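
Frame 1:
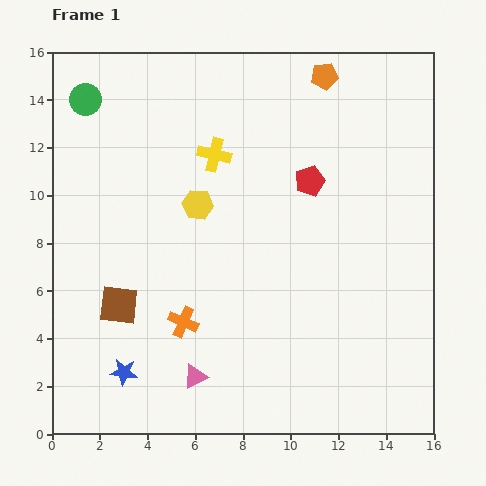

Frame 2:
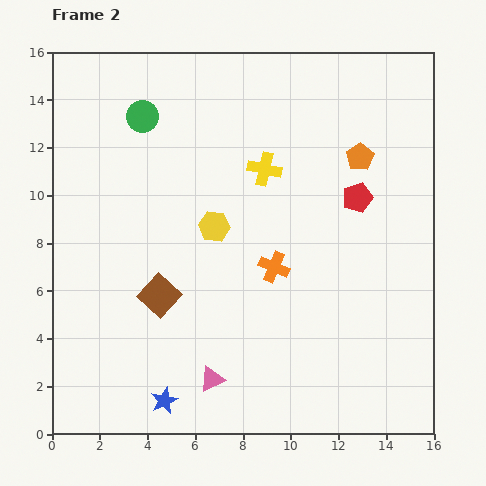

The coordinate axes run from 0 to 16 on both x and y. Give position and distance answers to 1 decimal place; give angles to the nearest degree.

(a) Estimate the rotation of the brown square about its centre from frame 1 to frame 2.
37° clockwise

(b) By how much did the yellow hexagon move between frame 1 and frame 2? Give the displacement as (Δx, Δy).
(0.7, -0.9)

The yellow hexagon was at (6.1, 9.6) in frame 1 and (6.8, 8.7) in frame 2.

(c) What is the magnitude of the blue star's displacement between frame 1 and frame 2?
2.1

The blue star moved from (3.0, 2.6) to (4.7, 1.4), a distance of √(1.7² + 1.2²) ≈ 2.1.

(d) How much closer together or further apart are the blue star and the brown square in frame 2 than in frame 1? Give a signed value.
+1.6

Distance in frame 1: 2.8. Distance in frame 2: 4.4.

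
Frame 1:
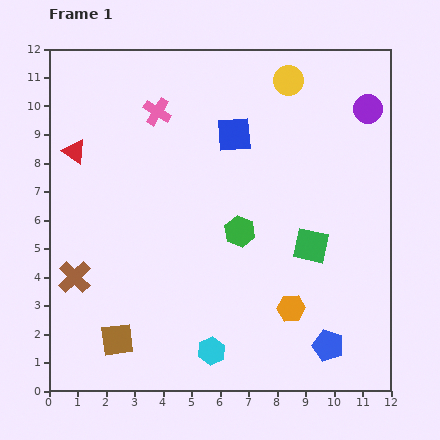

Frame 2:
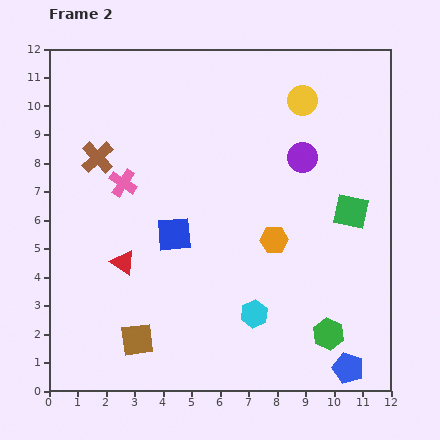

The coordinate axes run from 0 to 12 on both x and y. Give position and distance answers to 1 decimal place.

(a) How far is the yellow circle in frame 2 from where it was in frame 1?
0.9

The yellow circle moved from (8.4, 10.9) to (8.9, 10.2), a distance of √(0.5² + 0.7²) ≈ 0.9.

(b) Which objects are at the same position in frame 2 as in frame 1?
none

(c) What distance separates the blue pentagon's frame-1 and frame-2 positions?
1.1

The blue pentagon moved from (9.8, 1.6) to (10.5, 0.8), a distance of √(0.7² + 0.8²) ≈ 1.1.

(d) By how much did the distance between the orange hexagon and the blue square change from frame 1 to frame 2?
-2.9

Distance in frame 1: 6.4. Distance in frame 2: 3.5.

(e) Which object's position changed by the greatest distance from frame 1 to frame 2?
the green hexagon

(moved 4.8; next 4.3)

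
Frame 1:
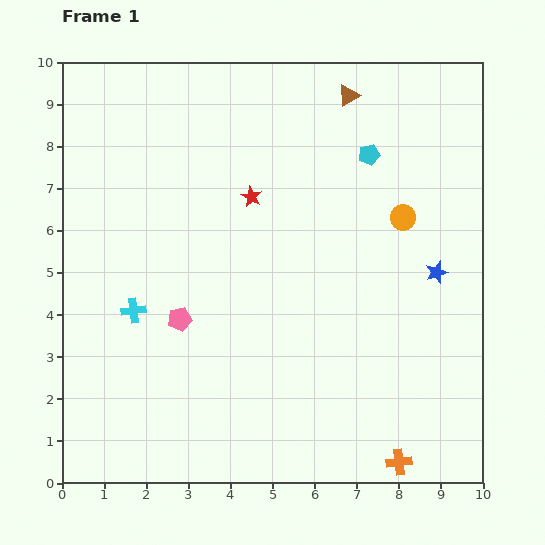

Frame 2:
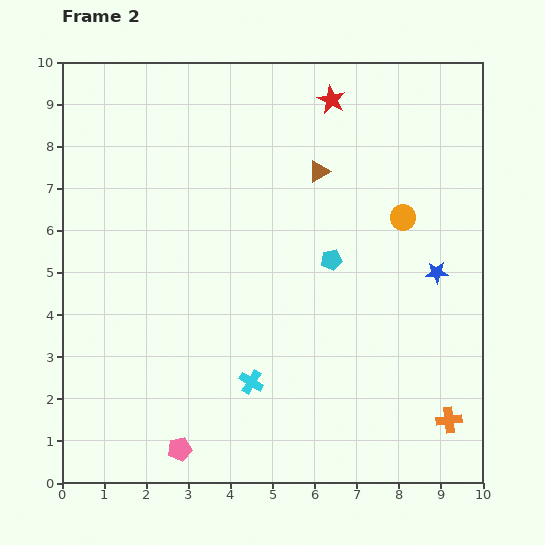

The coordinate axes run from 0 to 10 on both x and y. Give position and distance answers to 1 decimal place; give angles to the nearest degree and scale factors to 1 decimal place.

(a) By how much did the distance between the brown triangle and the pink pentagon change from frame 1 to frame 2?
+0.8

Distance in frame 1: 6.6. Distance in frame 2: 7.4.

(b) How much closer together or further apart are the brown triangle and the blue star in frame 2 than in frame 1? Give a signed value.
-1.0

Distance in frame 1: 4.7. Distance in frame 2: 3.7.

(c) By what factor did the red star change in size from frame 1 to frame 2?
1.4×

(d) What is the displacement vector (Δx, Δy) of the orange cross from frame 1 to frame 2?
(1.2, 1.0)

The orange cross was at (8.0, 0.5) in frame 1 and (9.2, 1.5) in frame 2.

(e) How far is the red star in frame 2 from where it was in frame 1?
3.0

The red star moved from (4.5, 6.8) to (6.4, 9.1), a distance of √(1.9² + 2.3²) ≈ 3.0.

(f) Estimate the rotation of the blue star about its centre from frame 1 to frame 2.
16° clockwise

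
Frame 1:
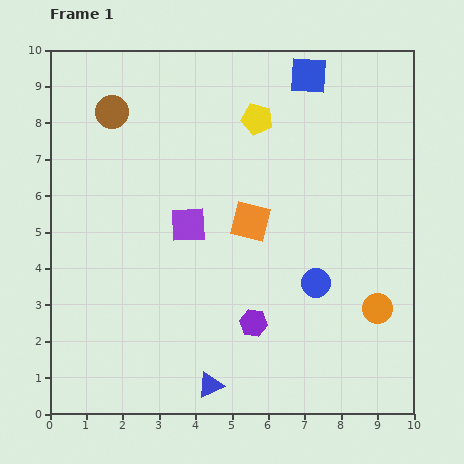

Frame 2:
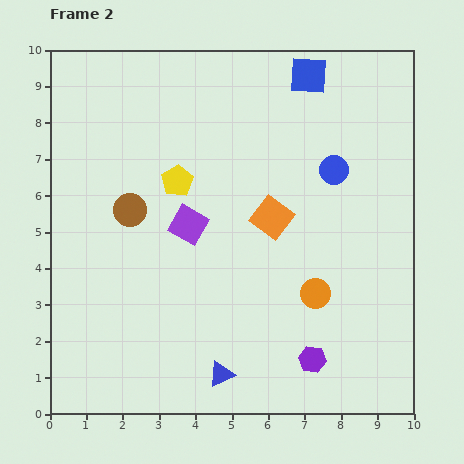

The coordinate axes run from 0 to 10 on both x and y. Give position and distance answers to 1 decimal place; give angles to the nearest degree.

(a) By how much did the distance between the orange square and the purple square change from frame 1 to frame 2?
+0.6

Distance in frame 1: 1.7. Distance in frame 2: 2.3.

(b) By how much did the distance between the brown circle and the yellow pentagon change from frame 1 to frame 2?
-2.5

Distance in frame 1: 4.0. Distance in frame 2: 1.5.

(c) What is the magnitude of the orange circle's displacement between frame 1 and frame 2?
1.7

The orange circle moved from (9.0, 2.9) to (7.3, 3.3), a distance of √(1.7² + 0.4²) ≈ 1.7.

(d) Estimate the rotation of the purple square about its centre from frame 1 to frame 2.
33° clockwise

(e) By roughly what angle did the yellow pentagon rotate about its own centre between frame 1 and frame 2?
27° clockwise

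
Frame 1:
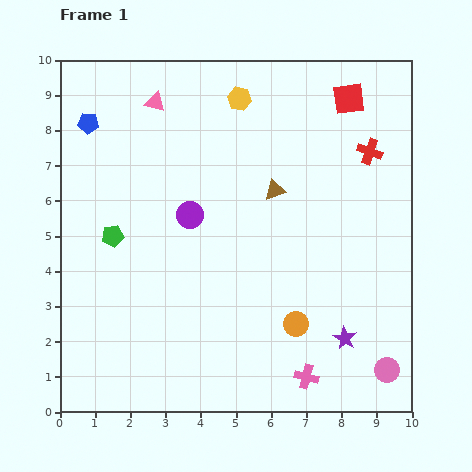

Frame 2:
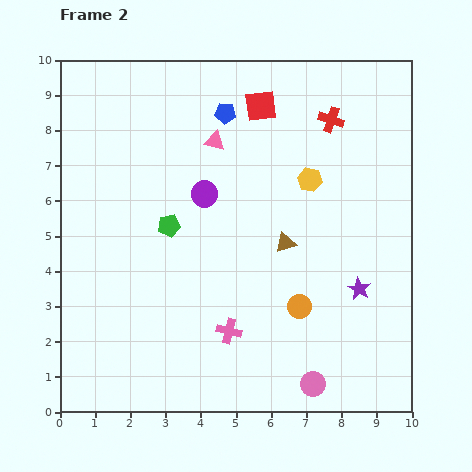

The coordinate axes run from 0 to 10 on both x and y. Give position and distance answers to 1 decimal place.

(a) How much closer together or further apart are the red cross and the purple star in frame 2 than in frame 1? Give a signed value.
-0.4

Distance in frame 1: 5.3. Distance in frame 2: 4.9.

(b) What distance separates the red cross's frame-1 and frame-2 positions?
1.4

The red cross moved from (8.8, 7.4) to (7.7, 8.3), a distance of √(1.1² + 0.9²) ≈ 1.4.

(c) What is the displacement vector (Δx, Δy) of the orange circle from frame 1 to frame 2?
(0.1, 0.5)

The orange circle was at (6.7, 2.5) in frame 1 and (6.8, 3.0) in frame 2.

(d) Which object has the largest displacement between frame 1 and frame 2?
the blue pentagon

(moved 3.9; next 3.0)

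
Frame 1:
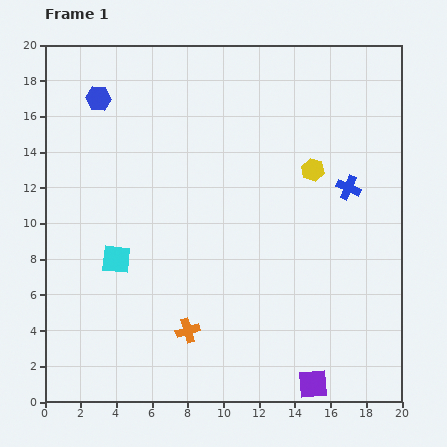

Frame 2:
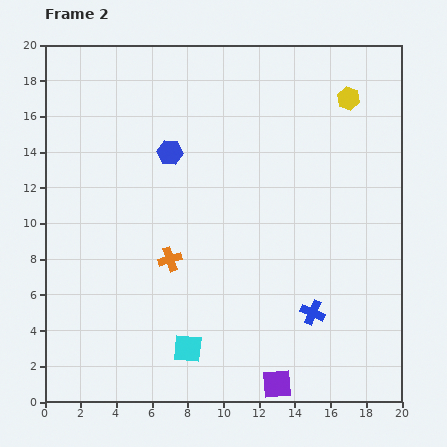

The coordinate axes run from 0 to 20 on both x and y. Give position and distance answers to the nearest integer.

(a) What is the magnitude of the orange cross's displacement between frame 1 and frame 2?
4

The orange cross moved from (8, 4) to (7, 8), a distance of √(1² + 4²) ≈ 4.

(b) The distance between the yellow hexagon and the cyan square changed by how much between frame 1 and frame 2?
+5

Distance in frame 1: 12. Distance in frame 2: 17.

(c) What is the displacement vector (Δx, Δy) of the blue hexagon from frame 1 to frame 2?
(4, -3)

The blue hexagon was at (3, 17) in frame 1 and (7, 14) in frame 2.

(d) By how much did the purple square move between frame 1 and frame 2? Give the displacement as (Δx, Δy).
(-2, 0)

The purple square was at (15, 1) in frame 1 and (13, 1) in frame 2.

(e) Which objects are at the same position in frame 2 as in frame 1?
none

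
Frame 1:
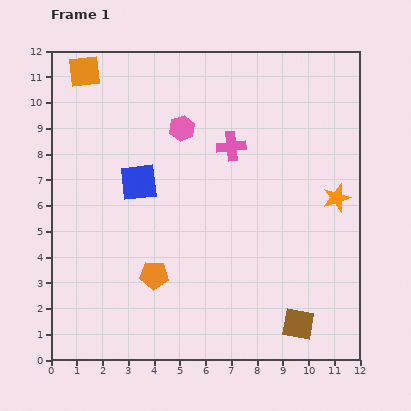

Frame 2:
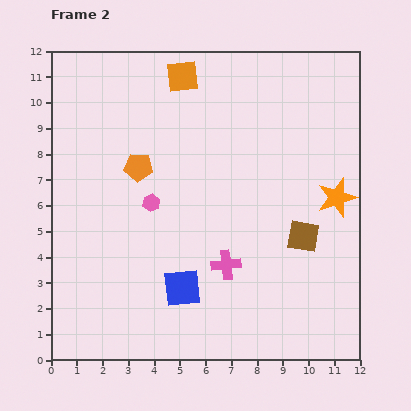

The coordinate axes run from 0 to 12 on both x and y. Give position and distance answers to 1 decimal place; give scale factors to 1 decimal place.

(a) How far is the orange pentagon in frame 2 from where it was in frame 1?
4.2

The orange pentagon moved from (4.0, 3.3) to (3.4, 7.5), a distance of √(0.6² + 4.2²) ≈ 4.2.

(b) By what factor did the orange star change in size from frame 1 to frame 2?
1.4×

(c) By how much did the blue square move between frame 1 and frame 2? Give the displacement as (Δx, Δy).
(1.7, -4.1)

The blue square was at (3.4, 6.9) in frame 1 and (5.1, 2.8) in frame 2.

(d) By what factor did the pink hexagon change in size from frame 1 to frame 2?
0.7×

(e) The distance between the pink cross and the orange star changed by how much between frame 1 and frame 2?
+0.4

Distance in frame 1: 4.6. Distance in frame 2: 5.0.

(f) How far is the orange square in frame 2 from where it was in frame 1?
3.8

The orange square moved from (1.3, 11.2) to (5.1, 11.0), a distance of √(3.8² + 0.2²) ≈ 3.8.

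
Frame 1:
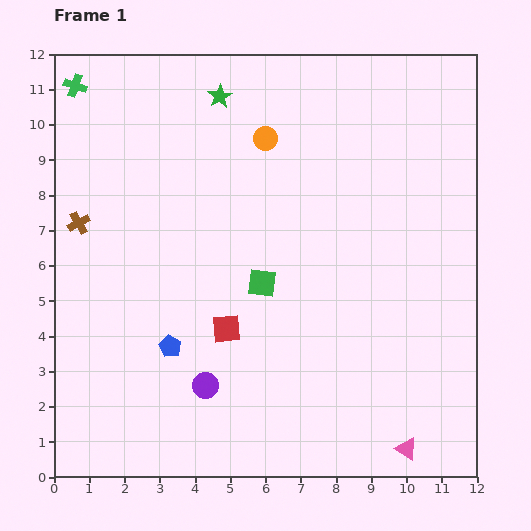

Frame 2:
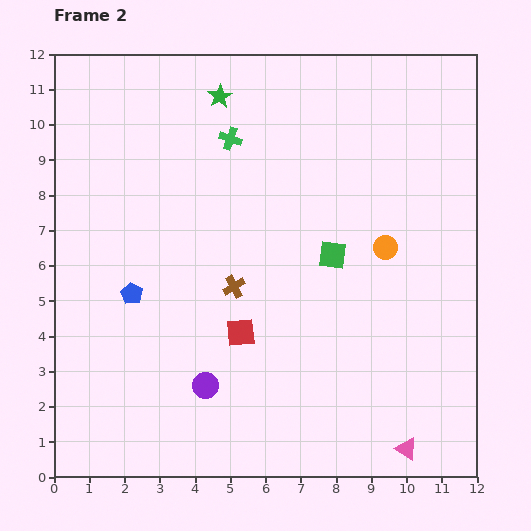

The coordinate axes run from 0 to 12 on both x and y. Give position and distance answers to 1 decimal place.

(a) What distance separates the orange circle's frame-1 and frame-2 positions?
4.6

The orange circle moved from (6.0, 9.6) to (9.4, 6.5), a distance of √(3.4² + 3.1²) ≈ 4.6.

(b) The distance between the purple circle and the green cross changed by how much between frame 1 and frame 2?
-2.3

Distance in frame 1: 9.3. Distance in frame 2: 7.0.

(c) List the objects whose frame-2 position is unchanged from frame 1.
the green star, the pink triangle, the purple circle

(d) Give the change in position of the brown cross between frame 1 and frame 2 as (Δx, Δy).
(4.4, -1.8)

The brown cross was at (0.7, 7.2) in frame 1 and (5.1, 5.4) in frame 2.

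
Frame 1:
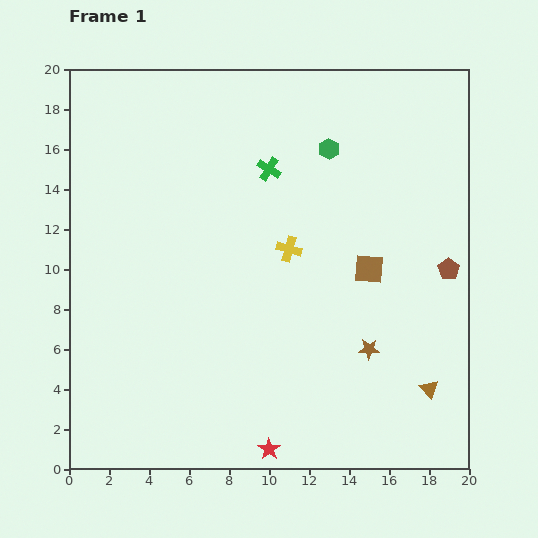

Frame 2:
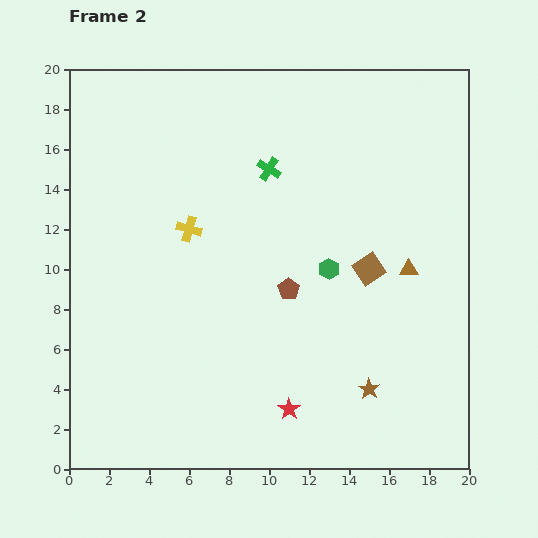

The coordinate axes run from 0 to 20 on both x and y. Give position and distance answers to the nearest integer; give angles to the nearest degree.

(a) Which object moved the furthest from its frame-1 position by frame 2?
the brown pentagon

(moved 8; next 6)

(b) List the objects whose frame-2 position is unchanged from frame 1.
the green cross, the brown square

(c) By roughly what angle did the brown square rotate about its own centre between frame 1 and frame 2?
36° counter-clockwise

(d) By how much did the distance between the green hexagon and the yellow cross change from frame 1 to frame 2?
+2

Distance in frame 1: 5. Distance in frame 2: 7.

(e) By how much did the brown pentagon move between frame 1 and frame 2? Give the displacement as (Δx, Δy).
(-8, -1)

The brown pentagon was at (19, 10) in frame 1 and (11, 9) in frame 2.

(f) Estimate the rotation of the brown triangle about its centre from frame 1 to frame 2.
48° counter-clockwise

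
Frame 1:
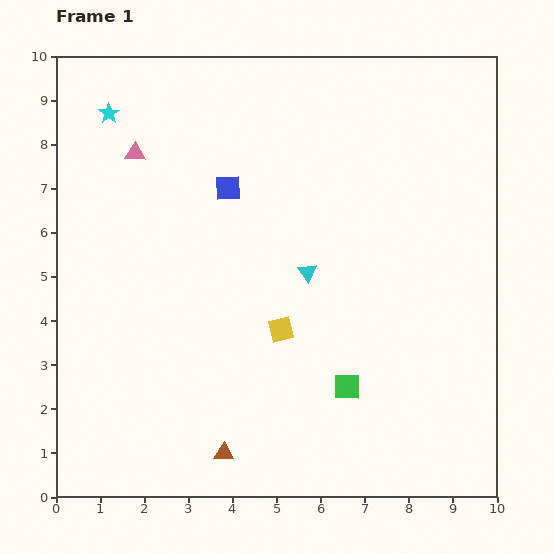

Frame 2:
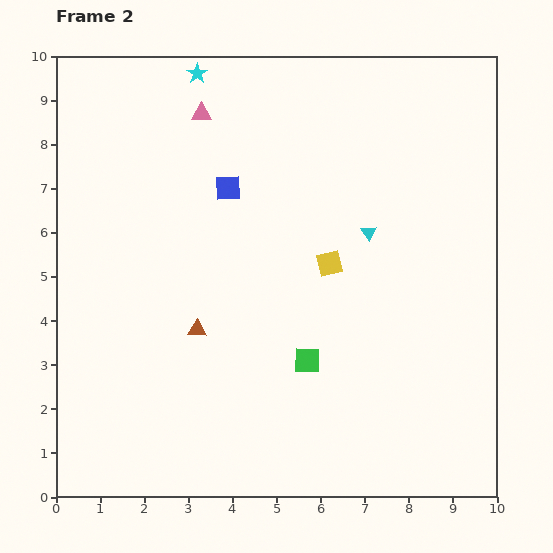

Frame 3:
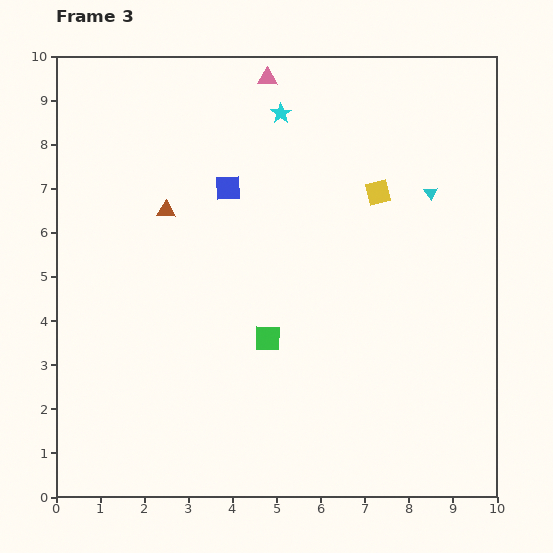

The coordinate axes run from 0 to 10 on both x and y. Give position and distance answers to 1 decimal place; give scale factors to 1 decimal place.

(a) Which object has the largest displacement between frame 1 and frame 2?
the brown triangle

(moved 2.9; next 2.2)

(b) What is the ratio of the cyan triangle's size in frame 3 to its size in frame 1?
0.7×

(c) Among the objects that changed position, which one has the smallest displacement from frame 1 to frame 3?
the green square

(moved 2.1)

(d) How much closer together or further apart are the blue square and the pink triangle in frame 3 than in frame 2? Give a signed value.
+0.9

Distance in frame 2: 1.8. Distance in frame 3: 2.7.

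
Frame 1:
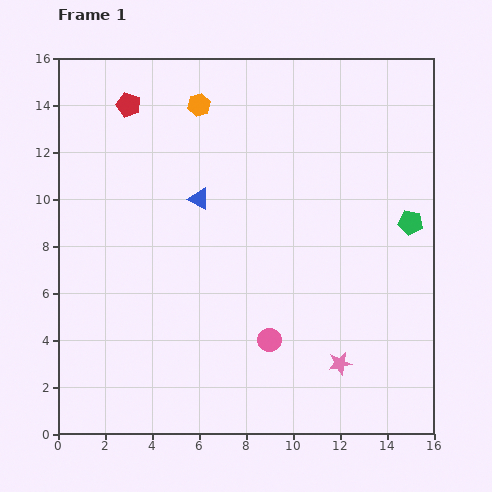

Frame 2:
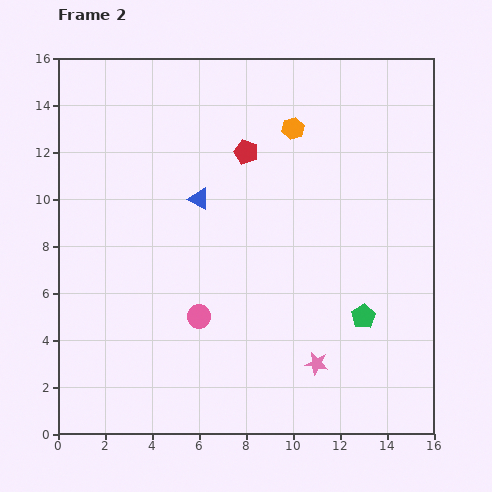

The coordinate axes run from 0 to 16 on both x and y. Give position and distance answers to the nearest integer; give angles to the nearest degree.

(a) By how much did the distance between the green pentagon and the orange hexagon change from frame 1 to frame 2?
-1

Distance in frame 1: 10. Distance in frame 2: 9.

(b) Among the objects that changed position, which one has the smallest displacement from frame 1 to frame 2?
the pink star

(moved 1)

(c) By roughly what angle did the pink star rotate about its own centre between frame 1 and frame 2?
22° clockwise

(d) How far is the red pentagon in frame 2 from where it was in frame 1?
5

The red pentagon moved from (3, 14) to (8, 12), a distance of √(5² + 2²) ≈ 5.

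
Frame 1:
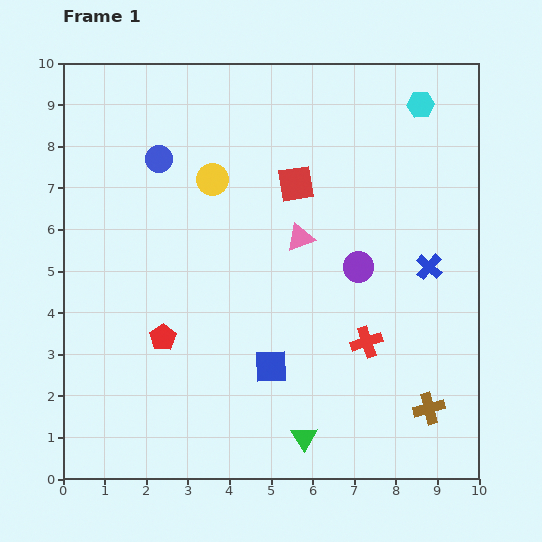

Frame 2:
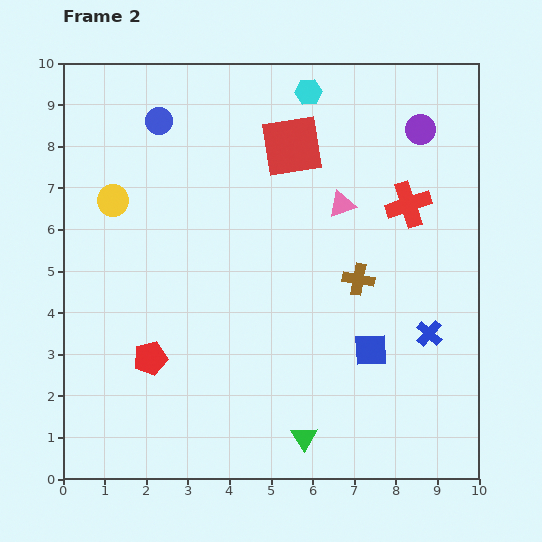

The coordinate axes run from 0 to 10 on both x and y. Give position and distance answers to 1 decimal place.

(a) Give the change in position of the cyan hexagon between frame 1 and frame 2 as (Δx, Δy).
(-2.7, 0.3)

The cyan hexagon was at (8.6, 9.0) in frame 1 and (5.9, 9.3) in frame 2.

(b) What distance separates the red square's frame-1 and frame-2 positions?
0.9

The red square moved from (5.6, 7.1) to (5.5, 8.0), a distance of √(0.1² + 0.9²) ≈ 0.9.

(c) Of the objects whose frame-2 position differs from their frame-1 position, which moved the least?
the red pentagon

(moved 0.6)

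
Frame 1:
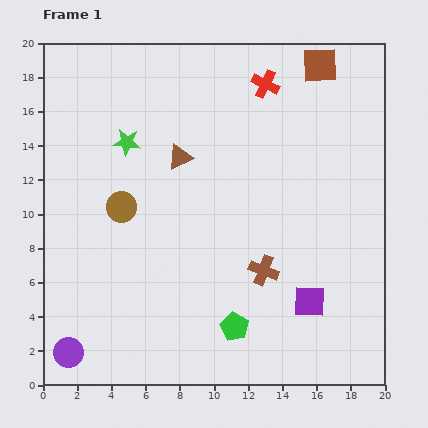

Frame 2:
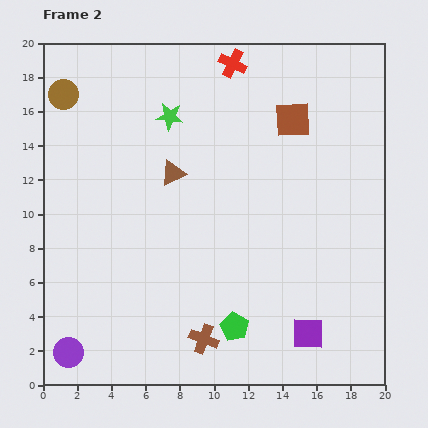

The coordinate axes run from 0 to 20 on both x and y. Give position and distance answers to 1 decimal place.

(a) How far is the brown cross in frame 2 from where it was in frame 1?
5.3

The brown cross moved from (12.9, 6.7) to (9.4, 2.7), a distance of √(3.5² + 4.0²) ≈ 5.3.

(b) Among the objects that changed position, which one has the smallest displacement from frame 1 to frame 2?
the brown triangle

(moved 1.0)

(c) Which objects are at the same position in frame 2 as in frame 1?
the purple circle, the green pentagon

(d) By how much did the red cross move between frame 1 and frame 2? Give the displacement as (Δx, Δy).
(-1.9, 1.2)

The red cross was at (13.0, 17.6) in frame 1 and (11.1, 18.8) in frame 2.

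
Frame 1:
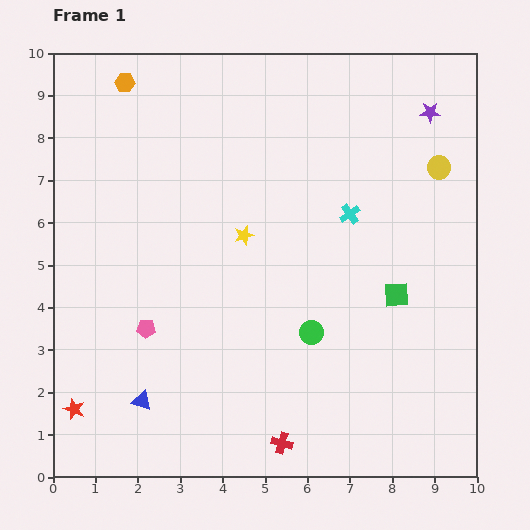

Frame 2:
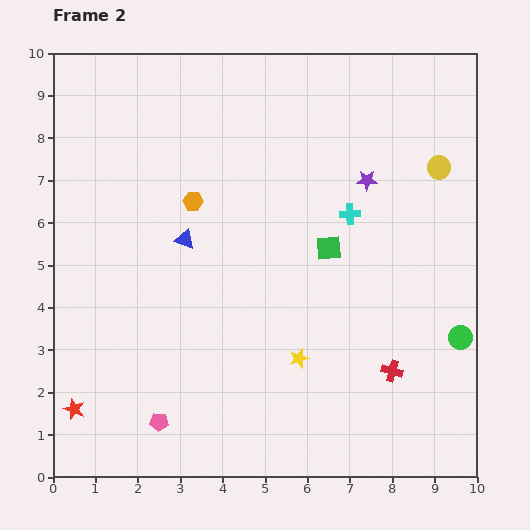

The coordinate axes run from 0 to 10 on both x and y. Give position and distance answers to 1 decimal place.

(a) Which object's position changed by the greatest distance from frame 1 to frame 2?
the blue triangle

(moved 3.9; next 3.5)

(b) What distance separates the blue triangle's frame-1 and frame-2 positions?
3.9

The blue triangle moved from (2.1, 1.8) to (3.1, 5.6), a distance of √(1.0² + 3.8²) ≈ 3.9.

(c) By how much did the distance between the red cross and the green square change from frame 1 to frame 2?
-1.1

Distance in frame 1: 4.4. Distance in frame 2: 3.3.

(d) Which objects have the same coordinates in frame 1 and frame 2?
the cyan cross, the yellow circle, the red star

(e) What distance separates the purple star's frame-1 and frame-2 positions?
2.2

The purple star moved from (8.9, 8.6) to (7.4, 7.0), a distance of √(1.5² + 1.6²) ≈ 2.2.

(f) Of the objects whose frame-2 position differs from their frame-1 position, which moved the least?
the green square

(moved 1.9)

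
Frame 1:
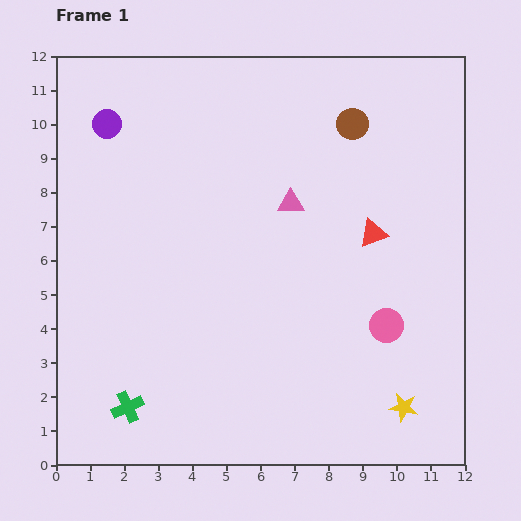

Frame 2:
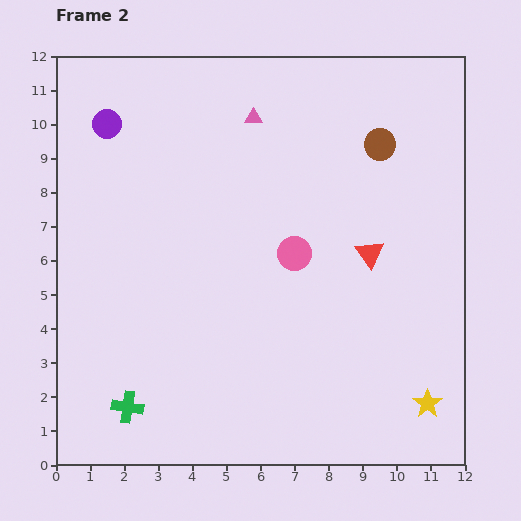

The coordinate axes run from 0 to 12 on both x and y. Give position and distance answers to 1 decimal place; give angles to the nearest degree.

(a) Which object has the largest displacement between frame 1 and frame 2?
the pink circle

(moved 3.4; next 2.7)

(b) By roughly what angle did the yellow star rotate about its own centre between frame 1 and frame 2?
26° clockwise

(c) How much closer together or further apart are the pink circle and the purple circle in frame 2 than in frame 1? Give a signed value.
-3.4

Distance in frame 1: 10.1. Distance in frame 2: 6.7.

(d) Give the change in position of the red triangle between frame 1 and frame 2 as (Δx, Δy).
(-0.1, -0.6)

The red triangle was at (9.3, 6.8) in frame 1 and (9.2, 6.2) in frame 2.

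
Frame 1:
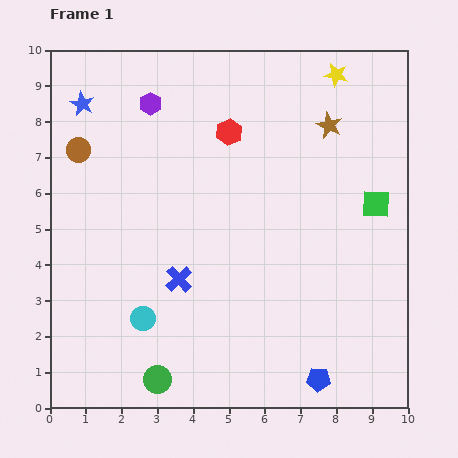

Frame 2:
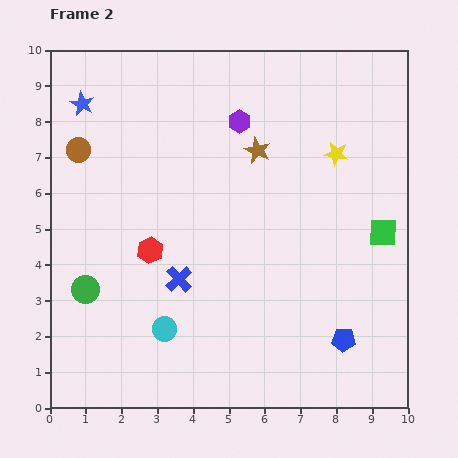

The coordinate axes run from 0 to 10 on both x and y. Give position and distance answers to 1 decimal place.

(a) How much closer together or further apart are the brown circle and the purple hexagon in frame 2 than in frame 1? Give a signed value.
+2.2

Distance in frame 1: 2.4. Distance in frame 2: 4.6.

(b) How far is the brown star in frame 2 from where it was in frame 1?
2.1

The brown star moved from (7.8, 7.9) to (5.8, 7.2), a distance of √(2.0² + 0.7²) ≈ 2.1.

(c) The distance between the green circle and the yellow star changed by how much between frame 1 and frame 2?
-1.9

Distance in frame 1: 9.9. Distance in frame 2: 8.0.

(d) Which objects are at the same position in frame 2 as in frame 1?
the blue star, the brown circle, the blue cross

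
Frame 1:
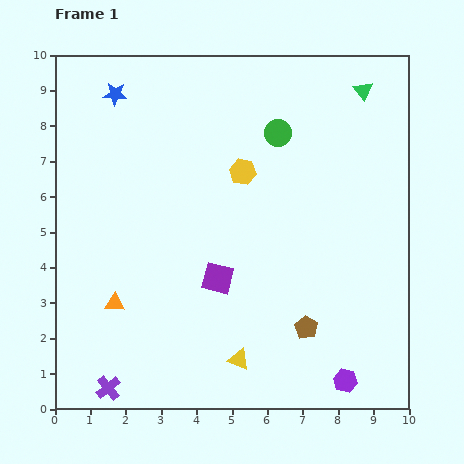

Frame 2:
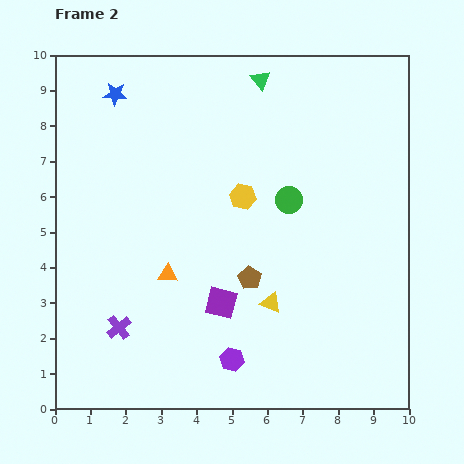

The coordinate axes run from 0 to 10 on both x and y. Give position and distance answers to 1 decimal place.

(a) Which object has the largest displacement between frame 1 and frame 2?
the purple hexagon

(moved 3.3; next 2.9)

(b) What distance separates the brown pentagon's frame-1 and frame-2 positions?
2.1

The brown pentagon moved from (7.1, 2.3) to (5.5, 3.7), a distance of √(1.6² + 1.4²) ≈ 2.1.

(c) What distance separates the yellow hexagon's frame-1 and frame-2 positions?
0.7

The yellow hexagon moved from (5.3, 6.7) to (5.3, 6.0), a distance of √(0.0² + 0.7²) ≈ 0.7.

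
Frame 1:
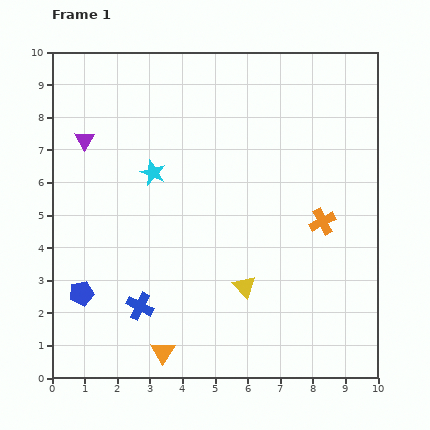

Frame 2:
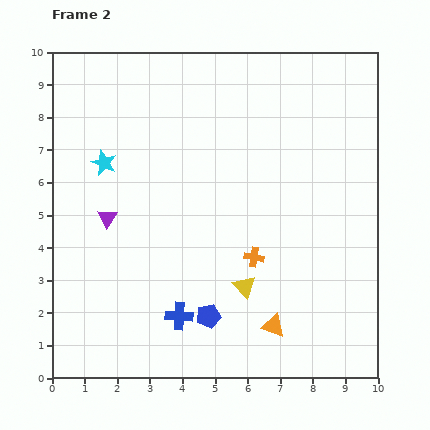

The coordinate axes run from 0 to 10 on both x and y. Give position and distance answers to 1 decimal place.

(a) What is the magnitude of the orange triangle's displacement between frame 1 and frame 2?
3.5

The orange triangle moved from (3.4, 0.8) to (6.8, 1.6), a distance of √(3.4² + 0.8²) ≈ 3.5.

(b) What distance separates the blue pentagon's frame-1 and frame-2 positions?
4.0

The blue pentagon moved from (0.9, 2.6) to (4.8, 1.9), a distance of √(3.9² + 0.7²) ≈ 4.0.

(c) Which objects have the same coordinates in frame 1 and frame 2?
the yellow triangle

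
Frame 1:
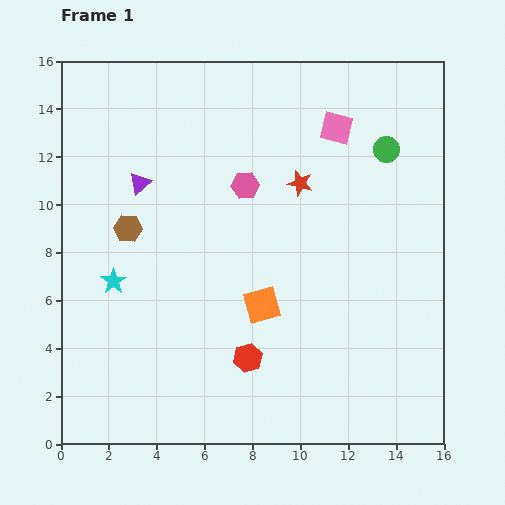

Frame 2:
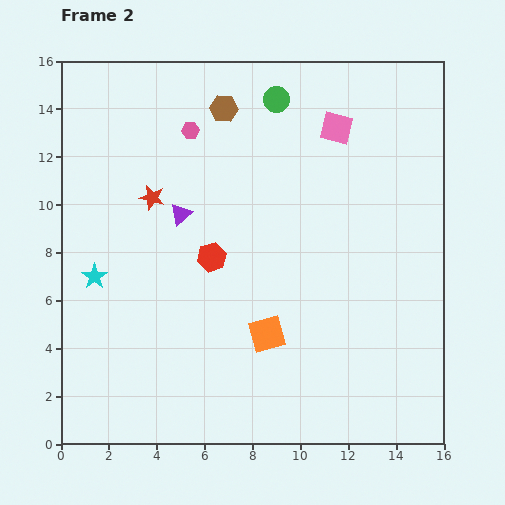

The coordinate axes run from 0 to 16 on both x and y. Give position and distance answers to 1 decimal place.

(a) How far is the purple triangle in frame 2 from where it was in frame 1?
2.1

The purple triangle moved from (3.3, 10.9) to (5.0, 9.6), a distance of √(1.7² + 1.3²) ≈ 2.1.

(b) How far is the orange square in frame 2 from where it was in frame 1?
1.2

The orange square moved from (8.4, 5.8) to (8.6, 4.6), a distance of √(0.2² + 1.2²) ≈ 1.2.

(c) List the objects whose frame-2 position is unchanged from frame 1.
the pink square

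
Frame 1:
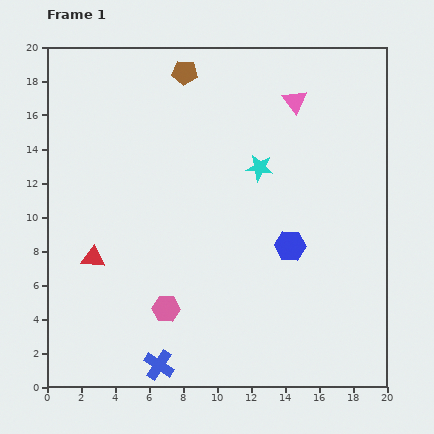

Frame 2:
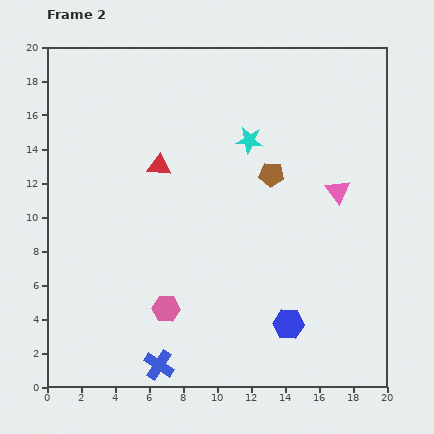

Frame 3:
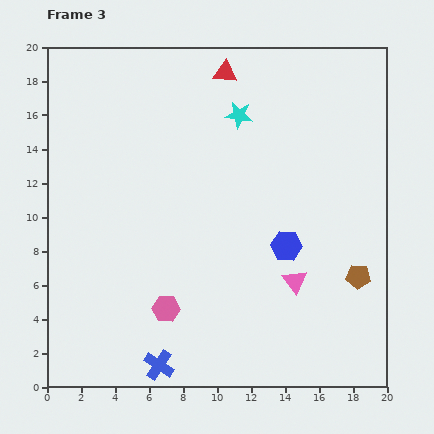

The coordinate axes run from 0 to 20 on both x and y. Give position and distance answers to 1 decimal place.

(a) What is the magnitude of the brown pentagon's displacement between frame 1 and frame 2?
7.9

The brown pentagon moved from (8.1, 18.5) to (13.2, 12.5), a distance of √(5.1² + 6.0²) ≈ 7.9.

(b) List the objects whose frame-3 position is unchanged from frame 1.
the pink hexagon, the blue cross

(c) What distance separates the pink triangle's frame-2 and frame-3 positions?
5.9

The pink triangle moved from (17.1, 11.5) to (14.6, 6.2), a distance of √(2.5² + 5.3²) ≈ 5.9.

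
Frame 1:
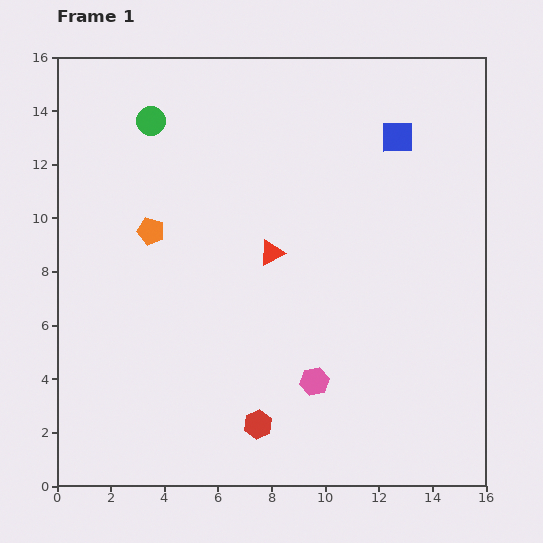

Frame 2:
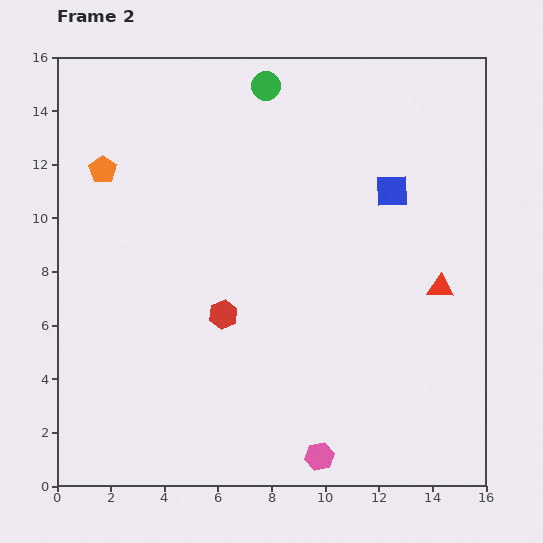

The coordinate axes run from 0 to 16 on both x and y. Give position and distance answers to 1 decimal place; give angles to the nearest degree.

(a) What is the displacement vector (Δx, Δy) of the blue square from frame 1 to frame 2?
(-0.2, -2.0)

The blue square was at (12.7, 13.0) in frame 1 and (12.5, 11.0) in frame 2.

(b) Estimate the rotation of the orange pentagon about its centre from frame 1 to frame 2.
20° clockwise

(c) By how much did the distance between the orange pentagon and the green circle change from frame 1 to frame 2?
+2.7

Distance in frame 1: 4.1. Distance in frame 2: 6.8.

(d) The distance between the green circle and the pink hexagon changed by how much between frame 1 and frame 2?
+2.4

Distance in frame 1: 11.5. Distance in frame 2: 13.9.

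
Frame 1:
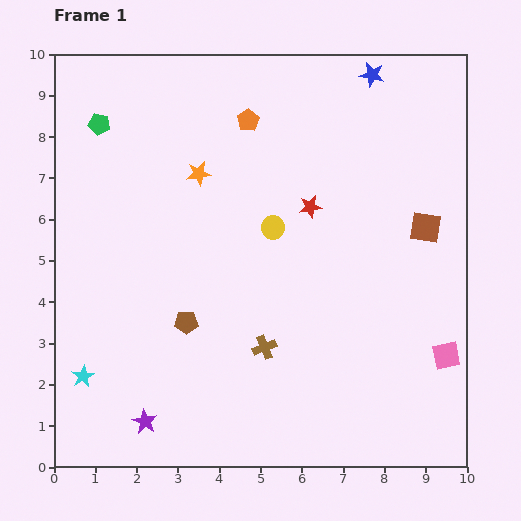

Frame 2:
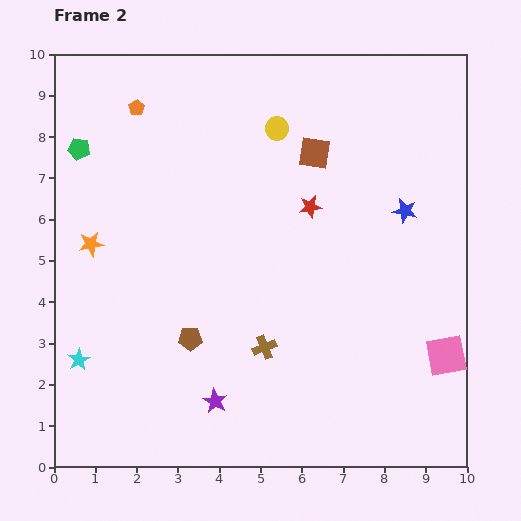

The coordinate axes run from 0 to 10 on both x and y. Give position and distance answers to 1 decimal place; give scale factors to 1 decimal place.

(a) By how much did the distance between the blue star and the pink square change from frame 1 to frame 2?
-3.4

Distance in frame 1: 7.0. Distance in frame 2: 3.6.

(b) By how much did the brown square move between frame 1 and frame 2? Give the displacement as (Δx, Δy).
(-2.7, 1.8)

The brown square was at (9.0, 5.8) in frame 1 and (6.3, 7.6) in frame 2.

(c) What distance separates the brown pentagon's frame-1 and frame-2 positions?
0.4

The brown pentagon moved from (3.2, 3.5) to (3.3, 3.1), a distance of √(0.1² + 0.4²) ≈ 0.4.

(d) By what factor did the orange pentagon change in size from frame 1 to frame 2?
0.7×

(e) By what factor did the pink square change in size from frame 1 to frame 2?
1.5×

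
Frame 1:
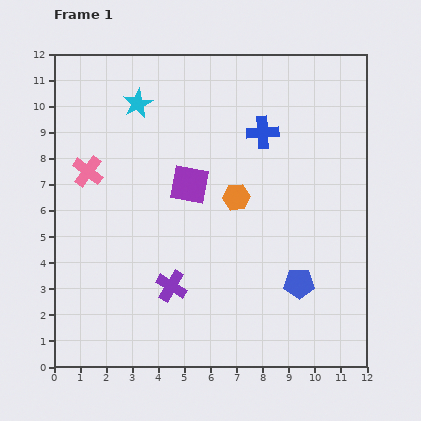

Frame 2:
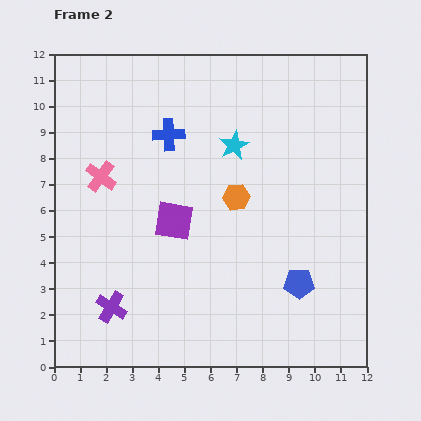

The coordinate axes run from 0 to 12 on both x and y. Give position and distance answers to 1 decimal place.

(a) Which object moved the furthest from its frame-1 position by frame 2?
the cyan star

(moved 4.0; next 3.6)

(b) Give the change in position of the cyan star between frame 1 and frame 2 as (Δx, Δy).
(3.7, -1.6)

The cyan star was at (3.2, 10.1) in frame 1 and (6.9, 8.5) in frame 2.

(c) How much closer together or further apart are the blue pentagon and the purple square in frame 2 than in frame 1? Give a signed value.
-0.3

Distance in frame 1: 5.7. Distance in frame 2: 5.4.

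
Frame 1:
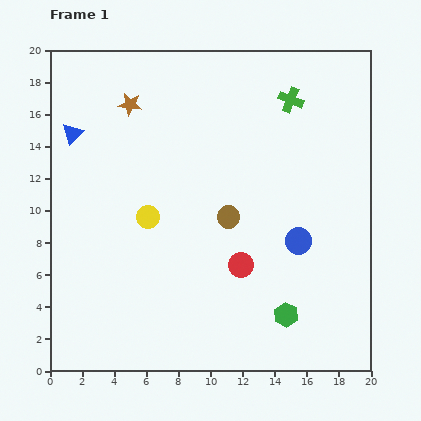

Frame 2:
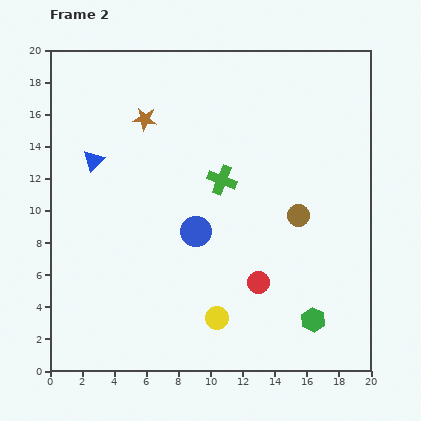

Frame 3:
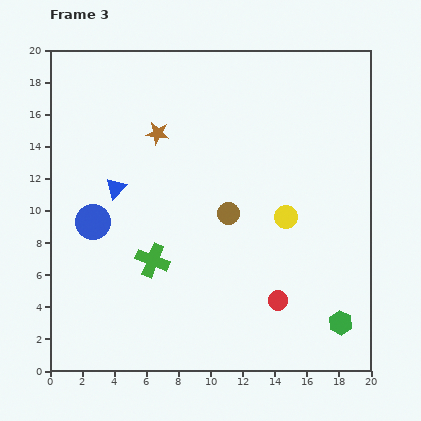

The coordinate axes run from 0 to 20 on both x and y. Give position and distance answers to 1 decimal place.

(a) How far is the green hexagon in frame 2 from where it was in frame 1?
1.7

The green hexagon moved from (14.7, 3.5) to (16.4, 3.2), a distance of √(1.7² + 0.3²) ≈ 1.7.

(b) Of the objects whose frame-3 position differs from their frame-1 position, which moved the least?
the brown circle

(moved 0.2)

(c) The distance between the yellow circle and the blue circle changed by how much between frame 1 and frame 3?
+2.5

Distance in frame 1: 9.5. Distance in frame 3: 12.0.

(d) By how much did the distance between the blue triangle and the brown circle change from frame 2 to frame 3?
-6.0

Distance in frame 2: 13.2. Distance in frame 3: 7.2.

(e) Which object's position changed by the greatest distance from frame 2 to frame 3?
the yellow circle

(moved 7.6; next 6.6)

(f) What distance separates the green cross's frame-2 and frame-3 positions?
6.6

The green cross moved from (10.7, 11.9) to (6.4, 6.9), a distance of √(4.3² + 5.0²) ≈ 6.6.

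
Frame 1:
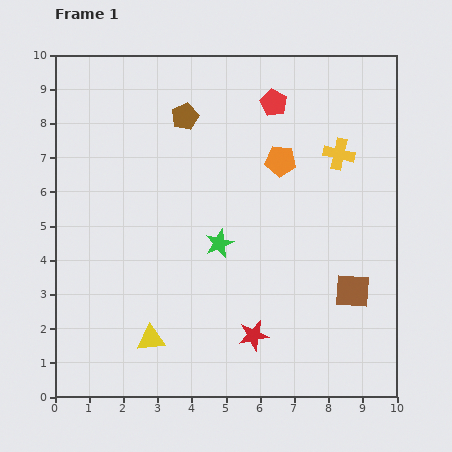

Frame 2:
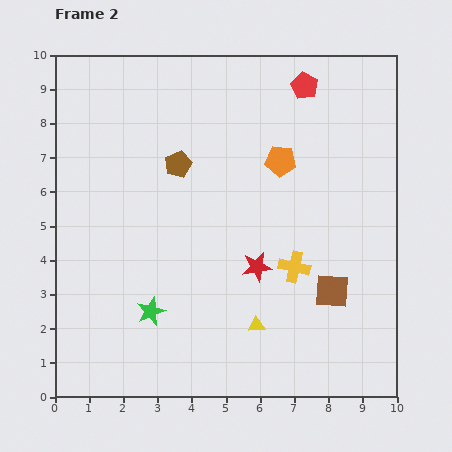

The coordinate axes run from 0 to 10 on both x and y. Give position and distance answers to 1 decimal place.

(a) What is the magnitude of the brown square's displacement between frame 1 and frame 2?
0.6

The brown square moved from (8.7, 3.1) to (8.1, 3.1), a distance of √(0.6² + 0.0²) ≈ 0.6.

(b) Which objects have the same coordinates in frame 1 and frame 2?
the orange pentagon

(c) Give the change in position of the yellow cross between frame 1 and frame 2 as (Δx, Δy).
(-1.3, -3.3)

The yellow cross was at (8.3, 7.1) in frame 1 and (7.0, 3.8) in frame 2.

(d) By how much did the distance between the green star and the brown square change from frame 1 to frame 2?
+1.2

Distance in frame 1: 4.1. Distance in frame 2: 5.3.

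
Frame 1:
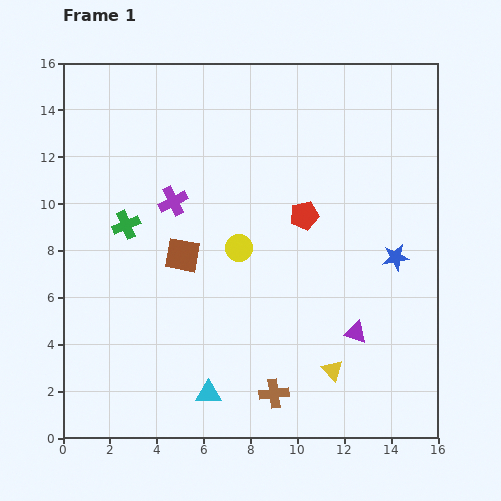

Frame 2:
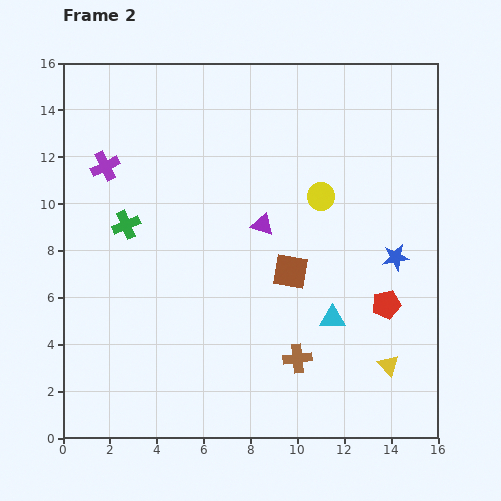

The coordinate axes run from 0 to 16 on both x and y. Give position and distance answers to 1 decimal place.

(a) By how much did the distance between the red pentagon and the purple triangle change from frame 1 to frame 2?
+0.8

Distance in frame 1: 5.5. Distance in frame 2: 6.3.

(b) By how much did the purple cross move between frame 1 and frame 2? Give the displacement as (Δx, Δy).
(-2.9, 1.5)

The purple cross was at (4.7, 10.1) in frame 1 and (1.8, 11.6) in frame 2.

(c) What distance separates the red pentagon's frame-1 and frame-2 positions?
5.2

The red pentagon moved from (10.3, 9.5) to (13.8, 5.7), a distance of √(3.5² + 3.8²) ≈ 5.2.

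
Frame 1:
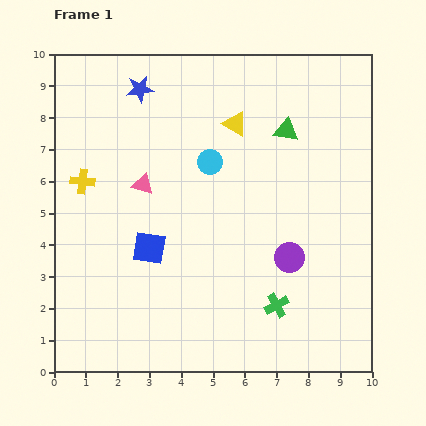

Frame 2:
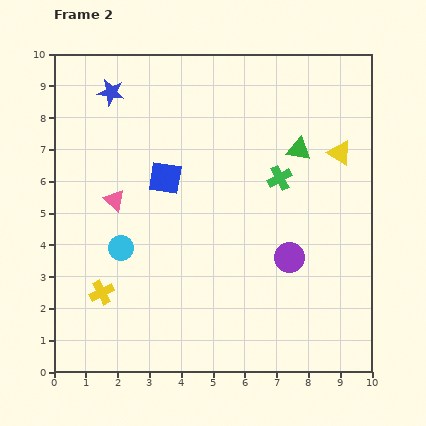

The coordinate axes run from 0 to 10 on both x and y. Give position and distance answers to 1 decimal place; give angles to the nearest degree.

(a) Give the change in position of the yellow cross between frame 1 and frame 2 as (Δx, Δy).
(0.6, -3.5)

The yellow cross was at (0.9, 6.0) in frame 1 and (1.5, 2.5) in frame 2.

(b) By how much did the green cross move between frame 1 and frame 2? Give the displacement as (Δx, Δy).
(0.1, 4.0)

The green cross was at (7.0, 2.1) in frame 1 and (7.1, 6.1) in frame 2.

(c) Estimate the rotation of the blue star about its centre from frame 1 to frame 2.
18° clockwise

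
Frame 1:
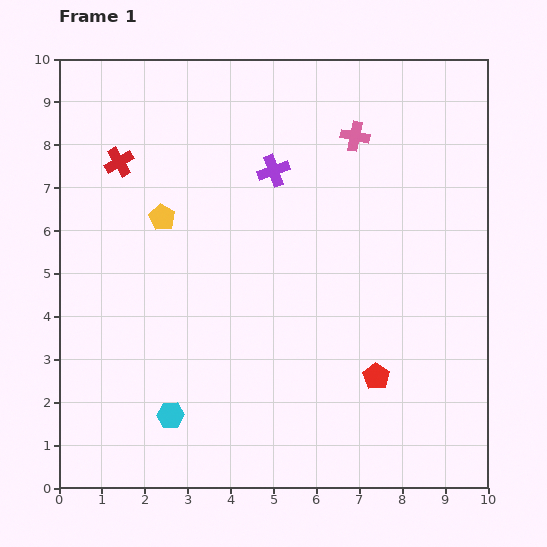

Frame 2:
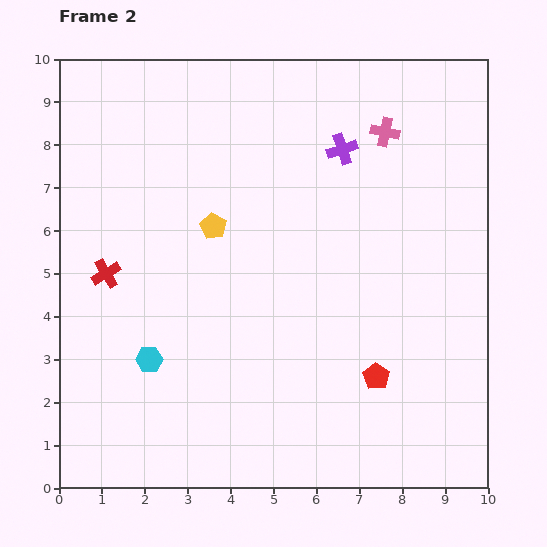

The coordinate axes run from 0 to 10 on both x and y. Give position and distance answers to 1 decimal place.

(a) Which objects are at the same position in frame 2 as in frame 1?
the red pentagon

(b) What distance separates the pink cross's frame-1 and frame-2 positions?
0.7

The pink cross moved from (6.9, 8.2) to (7.6, 8.3), a distance of √(0.7² + 0.1²) ≈ 0.7.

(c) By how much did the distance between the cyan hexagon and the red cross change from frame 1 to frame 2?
-3.8

Distance in frame 1: 6.0. Distance in frame 2: 2.2.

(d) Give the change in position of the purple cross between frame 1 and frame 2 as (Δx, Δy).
(1.6, 0.5)

The purple cross was at (5.0, 7.4) in frame 1 and (6.6, 7.9) in frame 2.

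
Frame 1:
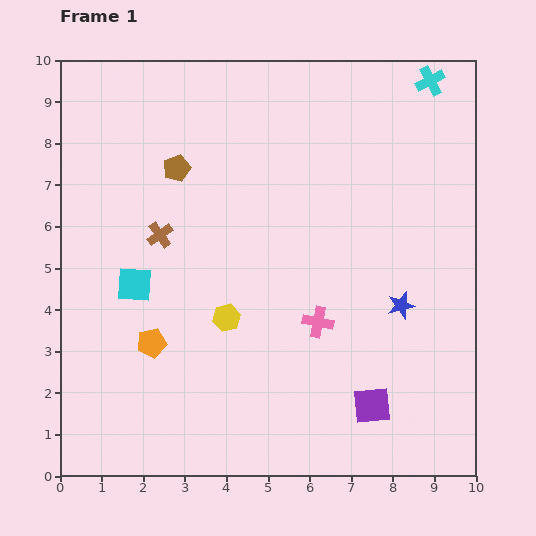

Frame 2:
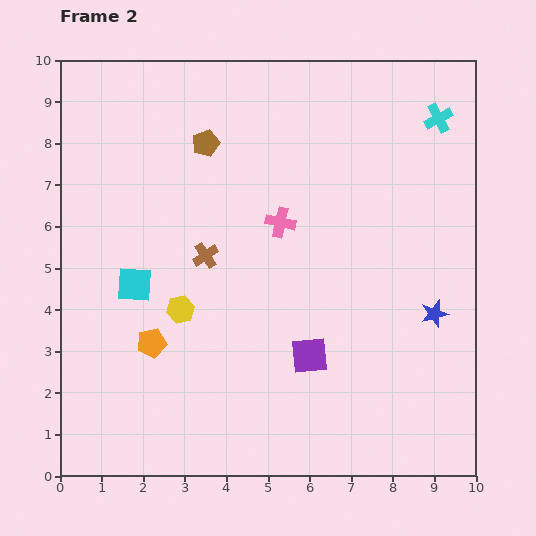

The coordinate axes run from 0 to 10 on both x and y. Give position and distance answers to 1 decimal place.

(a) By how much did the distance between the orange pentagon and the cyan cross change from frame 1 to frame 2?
-0.4

Distance in frame 1: 9.2. Distance in frame 2: 8.8.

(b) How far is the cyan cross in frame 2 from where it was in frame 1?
0.9

The cyan cross moved from (8.9, 9.5) to (9.1, 8.6), a distance of √(0.2² + 0.9²) ≈ 0.9.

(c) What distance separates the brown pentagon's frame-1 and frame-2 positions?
0.9

The brown pentagon moved from (2.8, 7.4) to (3.5, 8.0), a distance of √(0.7² + 0.6²) ≈ 0.9.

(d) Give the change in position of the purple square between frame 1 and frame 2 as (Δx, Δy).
(-1.5, 1.2)

The purple square was at (7.5, 1.7) in frame 1 and (6.0, 2.9) in frame 2.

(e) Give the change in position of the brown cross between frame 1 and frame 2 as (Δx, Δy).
(1.1, -0.5)

The brown cross was at (2.4, 5.8) in frame 1 and (3.5, 5.3) in frame 2.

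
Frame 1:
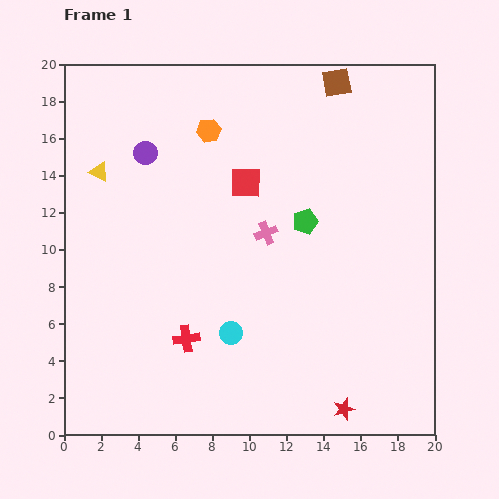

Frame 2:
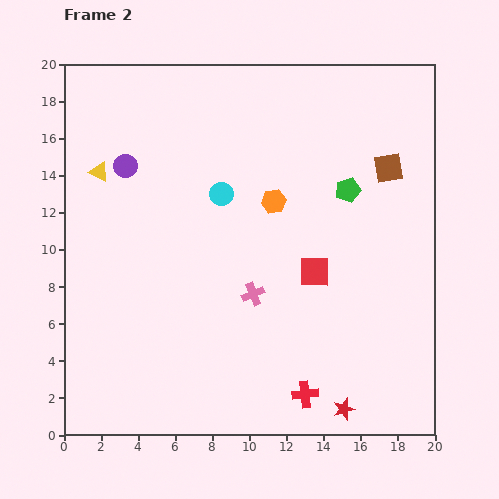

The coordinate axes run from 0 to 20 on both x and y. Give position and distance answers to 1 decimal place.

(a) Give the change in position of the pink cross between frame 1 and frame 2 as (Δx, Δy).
(-0.7, -3.3)

The pink cross was at (10.9, 10.9) in frame 1 and (10.2, 7.6) in frame 2.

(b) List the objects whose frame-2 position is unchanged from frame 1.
the red star, the yellow triangle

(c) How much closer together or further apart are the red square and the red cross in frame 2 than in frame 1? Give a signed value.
-2.4

Distance in frame 1: 9.0. Distance in frame 2: 6.6.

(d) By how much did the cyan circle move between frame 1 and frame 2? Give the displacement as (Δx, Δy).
(-0.5, 7.5)

The cyan circle was at (9.0, 5.5) in frame 1 and (8.5, 13.0) in frame 2.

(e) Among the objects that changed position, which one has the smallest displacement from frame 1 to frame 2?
the purple circle

(moved 1.3)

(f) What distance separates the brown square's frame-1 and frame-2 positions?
5.4

The brown square moved from (14.7, 19.0) to (17.5, 14.4), a distance of √(2.8² + 4.6²) ≈ 5.4.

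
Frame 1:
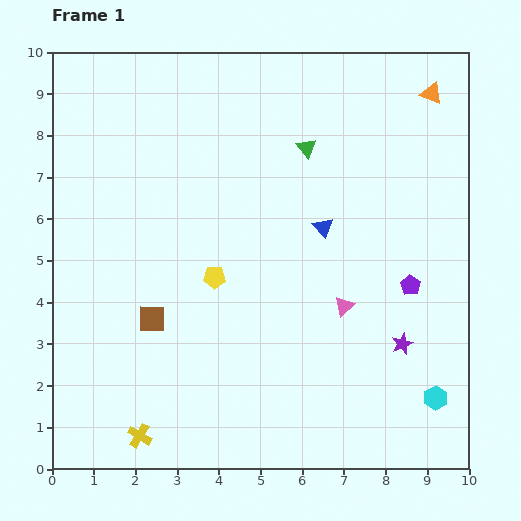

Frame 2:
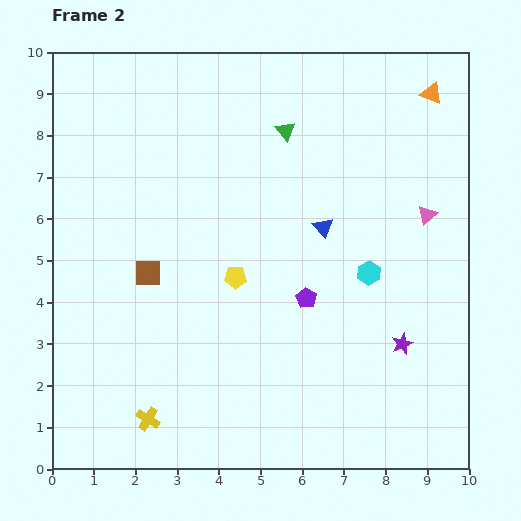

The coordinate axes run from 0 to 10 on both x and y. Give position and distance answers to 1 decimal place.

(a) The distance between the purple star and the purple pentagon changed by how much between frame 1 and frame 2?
+1.1

Distance in frame 1: 1.4. Distance in frame 2: 2.5.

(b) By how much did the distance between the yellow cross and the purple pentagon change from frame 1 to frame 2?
-2.6

Distance in frame 1: 7.4. Distance in frame 2: 4.8.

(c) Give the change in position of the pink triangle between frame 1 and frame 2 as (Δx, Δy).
(2.0, 2.2)

The pink triangle was at (7.0, 3.9) in frame 1 and (9.0, 6.1) in frame 2.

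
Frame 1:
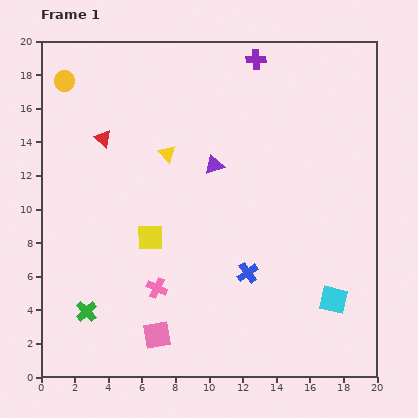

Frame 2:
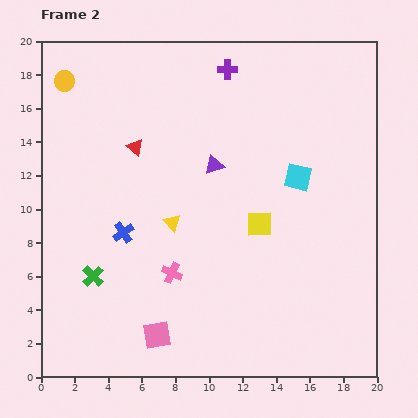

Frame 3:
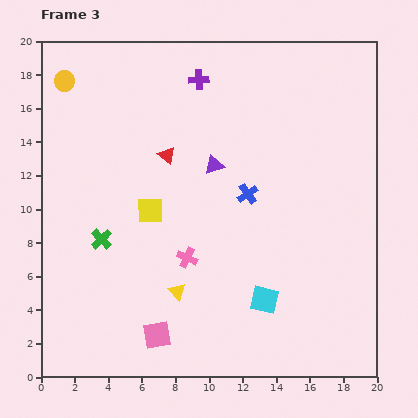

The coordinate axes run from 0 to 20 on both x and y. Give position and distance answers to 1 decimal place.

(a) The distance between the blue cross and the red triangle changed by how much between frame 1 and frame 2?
-6.6

Distance in frame 1: 11.7. Distance in frame 2: 5.1.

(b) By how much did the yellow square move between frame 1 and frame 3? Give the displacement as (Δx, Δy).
(0.0, 1.6)

The yellow square was at (6.5, 8.3) in frame 1 and (6.5, 9.9) in frame 3.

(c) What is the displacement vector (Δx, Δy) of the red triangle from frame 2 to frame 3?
(1.9, -0.5)

The red triangle was at (5.6, 13.7) in frame 2 and (7.5, 13.2) in frame 3.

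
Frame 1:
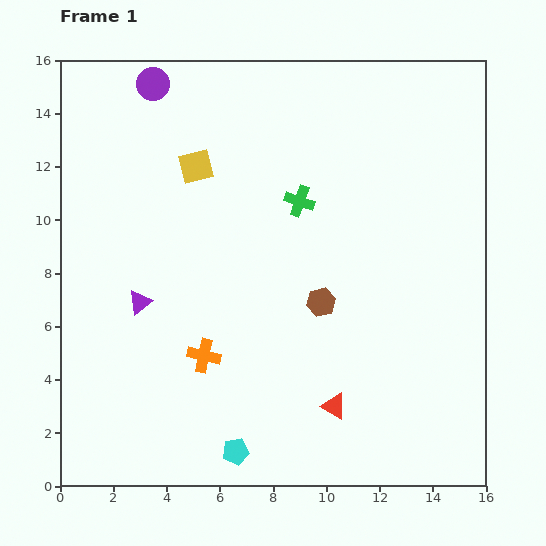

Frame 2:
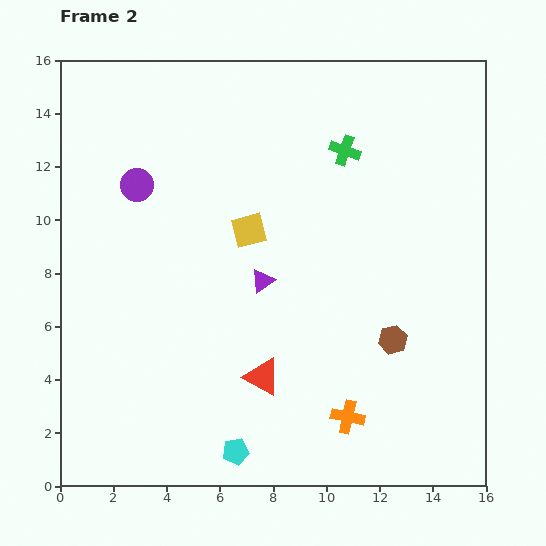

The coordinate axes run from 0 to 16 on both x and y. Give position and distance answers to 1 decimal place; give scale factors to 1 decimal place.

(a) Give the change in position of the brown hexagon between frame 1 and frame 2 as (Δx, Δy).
(2.7, -1.4)

The brown hexagon was at (9.8, 6.9) in frame 1 and (12.5, 5.5) in frame 2.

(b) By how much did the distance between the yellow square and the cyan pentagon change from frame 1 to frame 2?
-2.5

Distance in frame 1: 10.8. Distance in frame 2: 8.3.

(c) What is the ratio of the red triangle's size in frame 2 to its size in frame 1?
1.5×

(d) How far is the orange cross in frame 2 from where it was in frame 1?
5.9

The orange cross moved from (5.4, 4.9) to (10.8, 2.6), a distance of √(5.4² + 2.3²) ≈ 5.9.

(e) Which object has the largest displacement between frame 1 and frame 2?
the orange cross

(moved 5.9; next 4.7)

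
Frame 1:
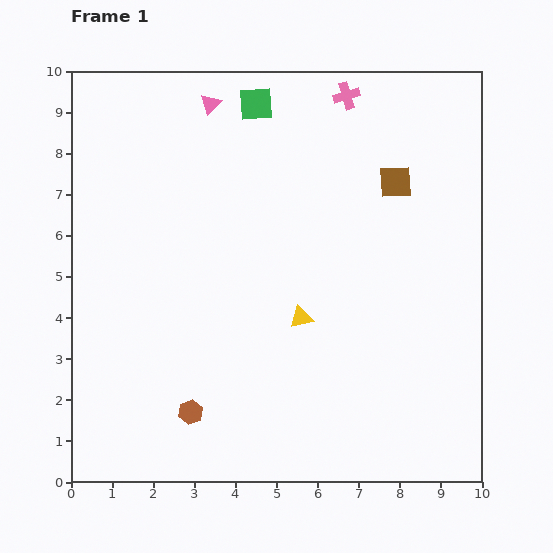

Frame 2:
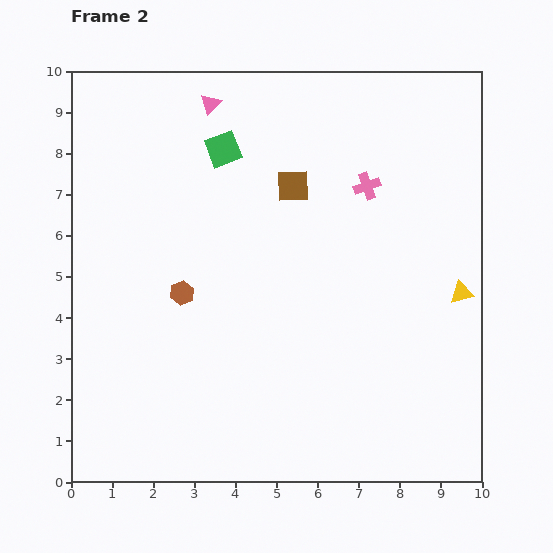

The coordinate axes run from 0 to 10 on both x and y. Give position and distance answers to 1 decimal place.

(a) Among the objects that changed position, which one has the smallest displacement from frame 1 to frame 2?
the green square

(moved 1.4)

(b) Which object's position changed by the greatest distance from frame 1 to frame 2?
the yellow triangle

(moved 3.9; next 2.9)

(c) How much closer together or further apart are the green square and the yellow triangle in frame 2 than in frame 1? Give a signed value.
+1.5

Distance in frame 1: 5.3. Distance in frame 2: 6.8.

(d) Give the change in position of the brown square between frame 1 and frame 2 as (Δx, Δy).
(-2.5, -0.1)

The brown square was at (7.9, 7.3) in frame 1 and (5.4, 7.2) in frame 2.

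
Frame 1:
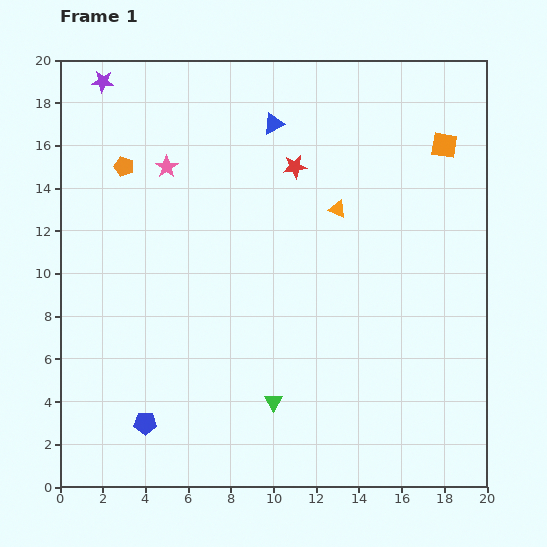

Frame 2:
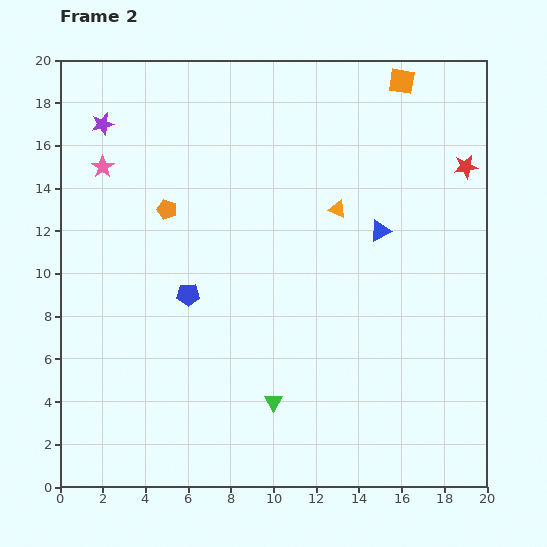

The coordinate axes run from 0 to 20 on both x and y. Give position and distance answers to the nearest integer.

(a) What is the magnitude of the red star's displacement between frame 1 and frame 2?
8

The red star moved from (11, 15) to (19, 15), a distance of √(8² + 0²) ≈ 8.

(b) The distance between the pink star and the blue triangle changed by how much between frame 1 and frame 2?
+8

Distance in frame 1: 5. Distance in frame 2: 13.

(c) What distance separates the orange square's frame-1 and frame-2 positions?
4

The orange square moved from (18, 16) to (16, 19), a distance of √(2² + 3²) ≈ 4.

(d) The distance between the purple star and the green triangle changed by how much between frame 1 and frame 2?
-2

Distance in frame 1: 17. Distance in frame 2: 15.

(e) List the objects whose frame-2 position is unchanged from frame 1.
the green triangle, the orange triangle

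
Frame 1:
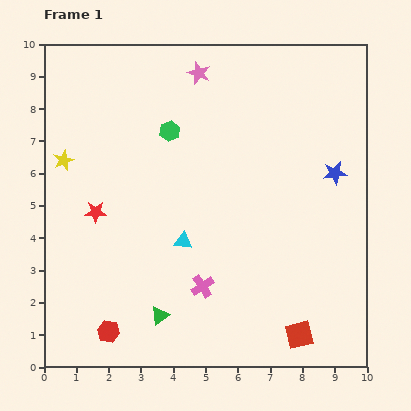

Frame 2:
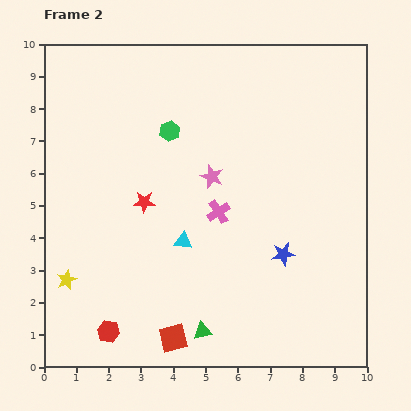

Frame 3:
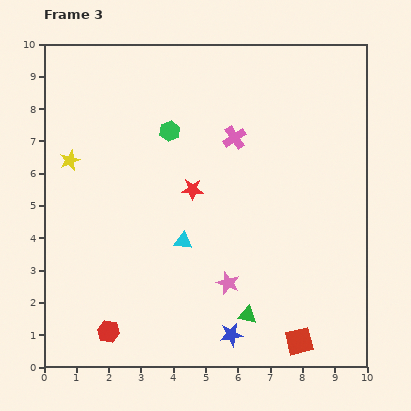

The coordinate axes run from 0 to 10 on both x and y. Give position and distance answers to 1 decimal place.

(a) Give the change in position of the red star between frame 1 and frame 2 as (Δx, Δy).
(1.5, 0.3)

The red star was at (1.6, 4.8) in frame 1 and (3.1, 5.1) in frame 2.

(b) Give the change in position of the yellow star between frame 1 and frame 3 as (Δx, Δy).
(0.2, 0.0)

The yellow star was at (0.6, 6.4) in frame 1 and (0.8, 6.4) in frame 3.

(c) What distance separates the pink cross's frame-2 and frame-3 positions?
2.4

The pink cross moved from (5.4, 4.8) to (5.9, 7.1), a distance of √(0.5² + 2.3²) ≈ 2.4.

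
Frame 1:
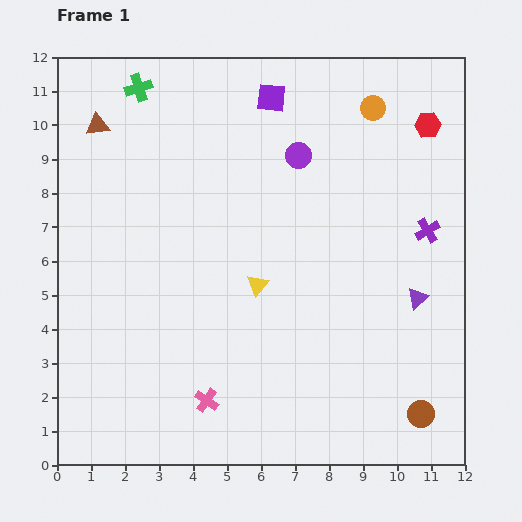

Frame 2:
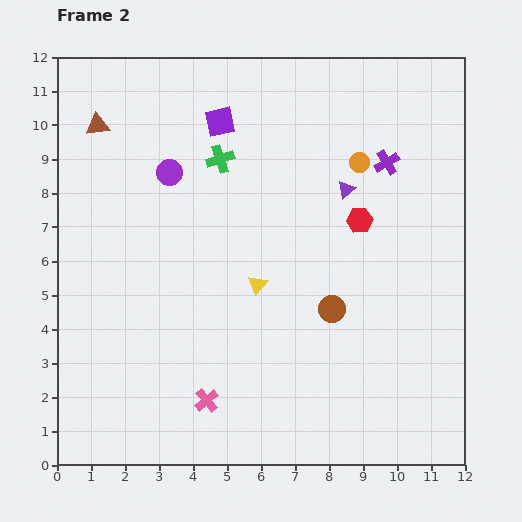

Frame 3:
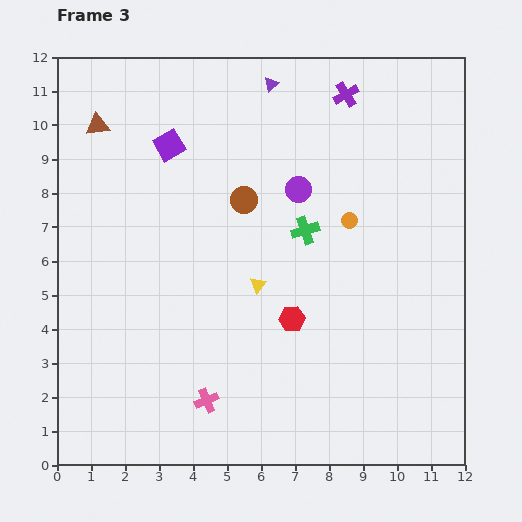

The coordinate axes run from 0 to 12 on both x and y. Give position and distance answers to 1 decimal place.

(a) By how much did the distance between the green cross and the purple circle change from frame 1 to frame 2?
-3.5

Distance in frame 1: 5.1. Distance in frame 2: 1.6.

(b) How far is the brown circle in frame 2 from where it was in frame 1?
4.0

The brown circle moved from (10.7, 1.5) to (8.1, 4.6), a distance of √(2.6² + 3.1²) ≈ 4.0.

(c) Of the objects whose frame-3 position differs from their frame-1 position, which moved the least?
the purple circle

(moved 1.0)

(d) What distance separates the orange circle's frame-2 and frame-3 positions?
1.7

The orange circle moved from (8.9, 8.9) to (8.6, 7.2), a distance of √(0.3² + 1.7²) ≈ 1.7.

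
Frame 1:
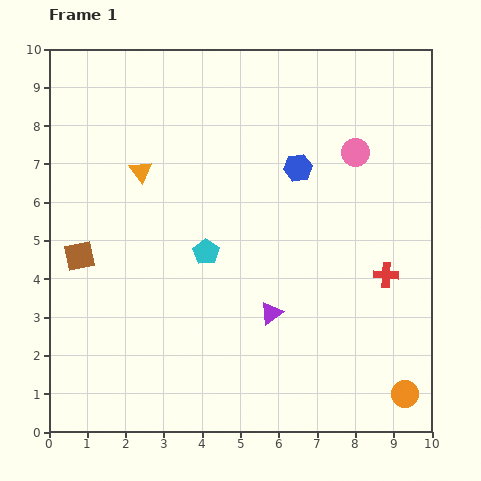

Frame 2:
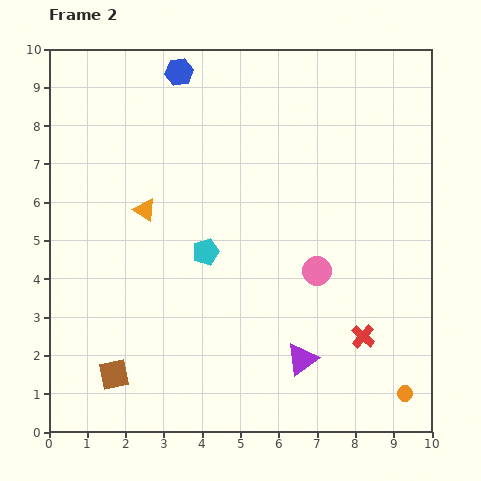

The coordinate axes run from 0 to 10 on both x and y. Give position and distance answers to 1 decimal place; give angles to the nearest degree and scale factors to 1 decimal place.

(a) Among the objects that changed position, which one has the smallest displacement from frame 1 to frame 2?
the orange triangle

(moved 1.0)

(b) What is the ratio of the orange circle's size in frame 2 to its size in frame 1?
0.6×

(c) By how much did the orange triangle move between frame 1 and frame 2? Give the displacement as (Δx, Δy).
(0.1, -1.0)

The orange triangle was at (2.4, 6.8) in frame 1 and (2.5, 5.8) in frame 2.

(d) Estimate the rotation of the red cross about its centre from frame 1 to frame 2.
38° clockwise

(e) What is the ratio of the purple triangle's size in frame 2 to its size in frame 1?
1.4×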